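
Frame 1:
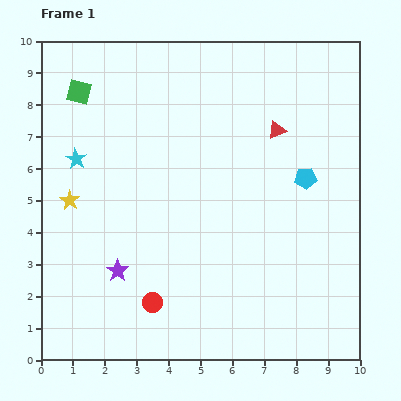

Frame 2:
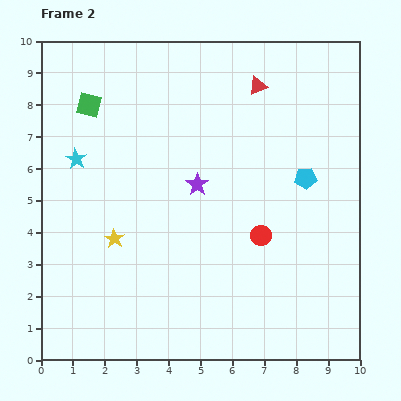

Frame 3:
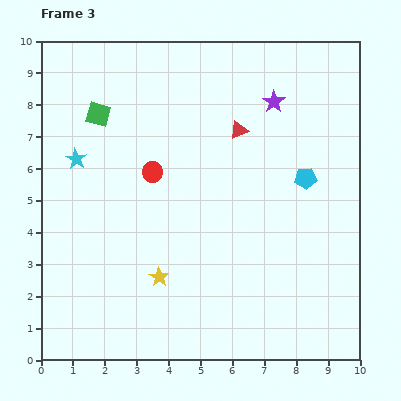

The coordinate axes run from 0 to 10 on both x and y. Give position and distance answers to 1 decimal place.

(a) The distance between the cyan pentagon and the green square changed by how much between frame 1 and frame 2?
-0.4

Distance in frame 1: 7.6. Distance in frame 2: 7.2.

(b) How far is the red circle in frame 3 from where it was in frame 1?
4.1

The red circle moved from (3.5, 1.8) to (3.5, 5.9), a distance of √(0.0² + 4.1²) ≈ 4.1.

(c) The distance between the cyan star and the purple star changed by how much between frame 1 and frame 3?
+2.8

Distance in frame 1: 3.7. Distance in frame 3: 6.5.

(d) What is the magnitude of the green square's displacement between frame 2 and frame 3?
0.4

The green square moved from (1.5, 8.0) to (1.8, 7.7), a distance of √(0.3² + 0.3²) ≈ 0.4.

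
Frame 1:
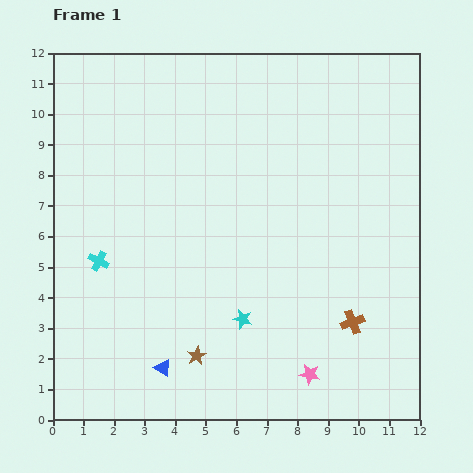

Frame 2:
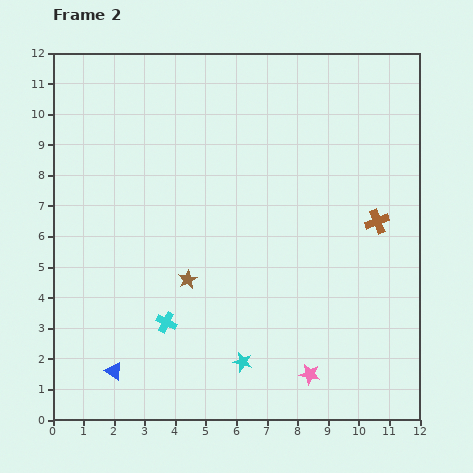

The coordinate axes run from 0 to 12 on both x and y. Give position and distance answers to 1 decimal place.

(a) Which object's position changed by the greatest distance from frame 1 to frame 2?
the brown cross

(moved 3.4; next 3.0)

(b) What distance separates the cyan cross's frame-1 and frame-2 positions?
3.0

The cyan cross moved from (1.5, 5.2) to (3.7, 3.2), a distance of √(2.2² + 2.0²) ≈ 3.0.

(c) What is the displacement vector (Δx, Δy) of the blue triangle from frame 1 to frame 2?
(-1.6, -0.1)

The blue triangle was at (3.6, 1.7) in frame 1 and (2.0, 1.6) in frame 2.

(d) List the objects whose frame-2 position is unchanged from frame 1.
the pink star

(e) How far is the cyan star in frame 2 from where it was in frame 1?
1.4

The cyan star moved from (6.2, 3.3) to (6.2, 1.9), a distance of √(0.0² + 1.4²) ≈ 1.4.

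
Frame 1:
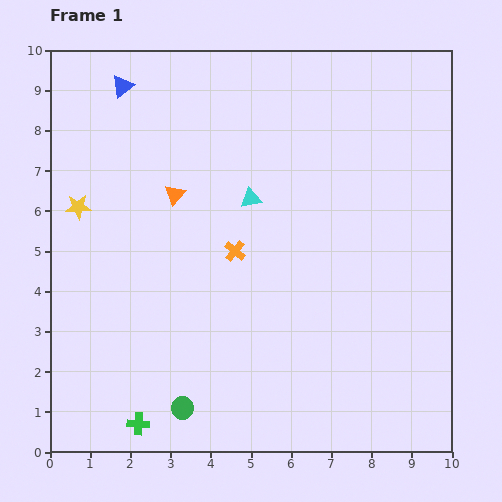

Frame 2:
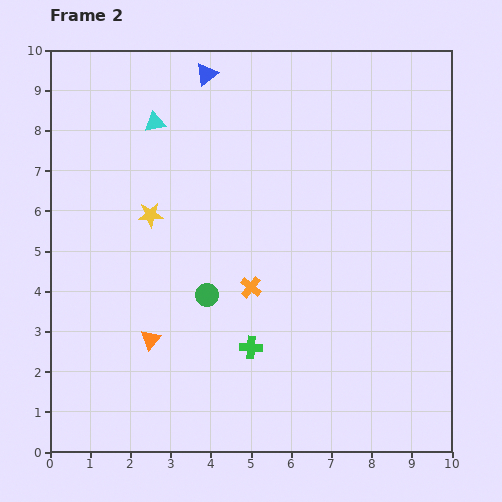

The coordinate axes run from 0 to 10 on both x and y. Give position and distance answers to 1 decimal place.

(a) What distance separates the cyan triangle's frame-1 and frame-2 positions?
3.1

The cyan triangle moved from (5.0, 6.3) to (2.6, 8.2), a distance of √(2.4² + 1.9²) ≈ 3.1.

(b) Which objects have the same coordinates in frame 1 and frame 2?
none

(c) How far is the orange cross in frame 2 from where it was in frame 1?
1.0

The orange cross moved from (4.6, 5.0) to (5.0, 4.1), a distance of √(0.4² + 0.9²) ≈ 1.0.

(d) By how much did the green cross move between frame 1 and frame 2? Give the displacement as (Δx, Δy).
(2.8, 1.9)

The green cross was at (2.2, 0.7) in frame 1 and (5.0, 2.6) in frame 2.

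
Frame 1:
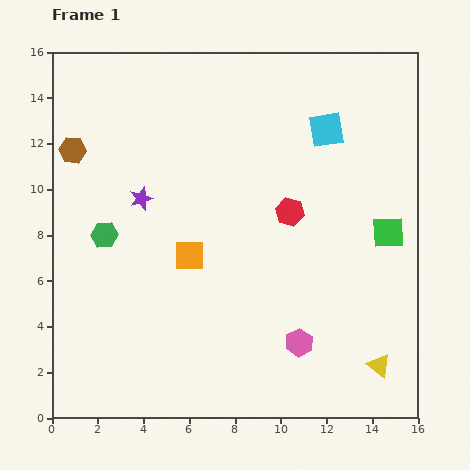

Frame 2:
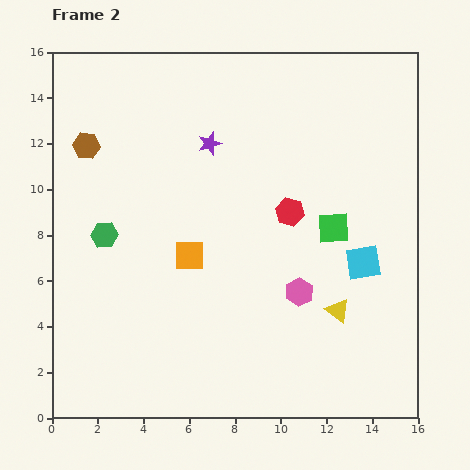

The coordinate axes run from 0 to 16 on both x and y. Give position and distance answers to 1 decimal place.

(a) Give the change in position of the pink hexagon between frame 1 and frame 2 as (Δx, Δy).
(0.0, 2.2)

The pink hexagon was at (10.8, 3.3) in frame 1 and (10.8, 5.5) in frame 2.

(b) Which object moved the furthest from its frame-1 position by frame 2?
the cyan square

(moved 6.0; next 3.8)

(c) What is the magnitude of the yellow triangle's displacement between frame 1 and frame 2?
3.0

The yellow triangle moved from (14.3, 2.3) to (12.5, 4.7), a distance of √(1.8² + 2.4²) ≈ 3.0.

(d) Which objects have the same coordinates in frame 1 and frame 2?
the red hexagon, the green hexagon, the orange square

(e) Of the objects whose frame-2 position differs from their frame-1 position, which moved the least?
the brown hexagon

(moved 0.6)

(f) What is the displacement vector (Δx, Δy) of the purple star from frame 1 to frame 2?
(3.0, 2.4)

The purple star was at (3.9, 9.6) in frame 1 and (6.9, 12.0) in frame 2.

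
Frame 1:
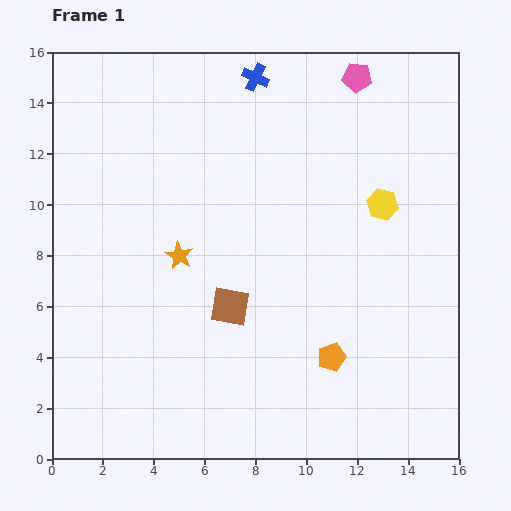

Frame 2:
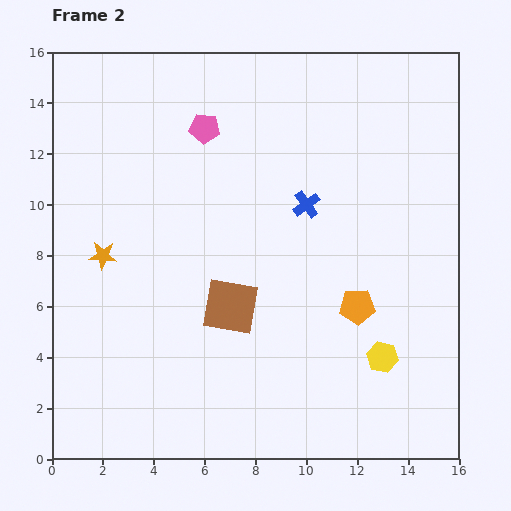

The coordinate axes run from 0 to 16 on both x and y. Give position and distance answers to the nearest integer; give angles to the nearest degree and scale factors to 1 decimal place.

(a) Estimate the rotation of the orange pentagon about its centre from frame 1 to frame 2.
17° clockwise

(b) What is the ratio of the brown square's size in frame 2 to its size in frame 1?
1.4×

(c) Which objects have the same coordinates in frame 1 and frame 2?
the brown square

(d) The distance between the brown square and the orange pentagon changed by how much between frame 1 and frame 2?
+1

Distance in frame 1: 4. Distance in frame 2: 5.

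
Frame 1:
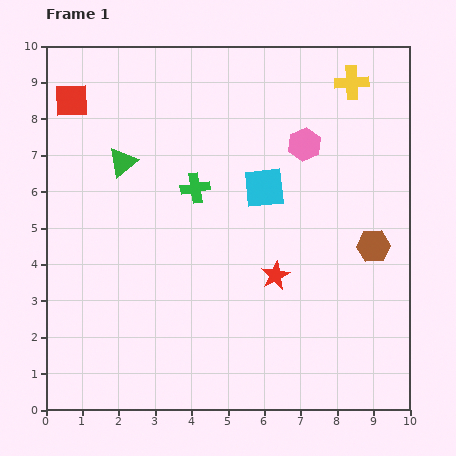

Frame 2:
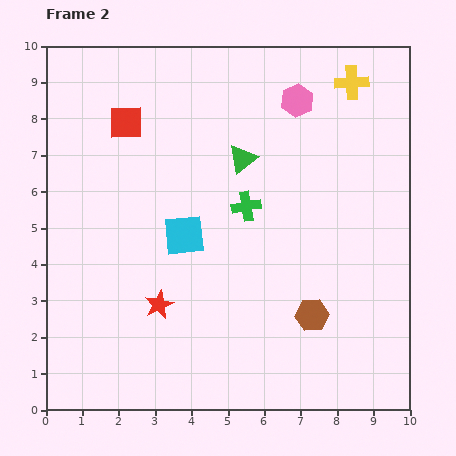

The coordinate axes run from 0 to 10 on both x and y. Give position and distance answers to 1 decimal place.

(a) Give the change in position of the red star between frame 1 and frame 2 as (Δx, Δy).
(-3.2, -0.8)

The red star was at (6.3, 3.7) in frame 1 and (3.1, 2.9) in frame 2.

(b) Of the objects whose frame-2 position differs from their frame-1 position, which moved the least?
the pink hexagon

(moved 1.2)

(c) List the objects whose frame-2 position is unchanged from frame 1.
the yellow cross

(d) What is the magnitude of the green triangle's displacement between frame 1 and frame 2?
3.3

The green triangle moved from (2.1, 6.8) to (5.4, 6.9), a distance of √(3.3² + 0.1²) ≈ 3.3.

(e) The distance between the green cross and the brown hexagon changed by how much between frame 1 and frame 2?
-1.7

Distance in frame 1: 5.2. Distance in frame 2: 3.5.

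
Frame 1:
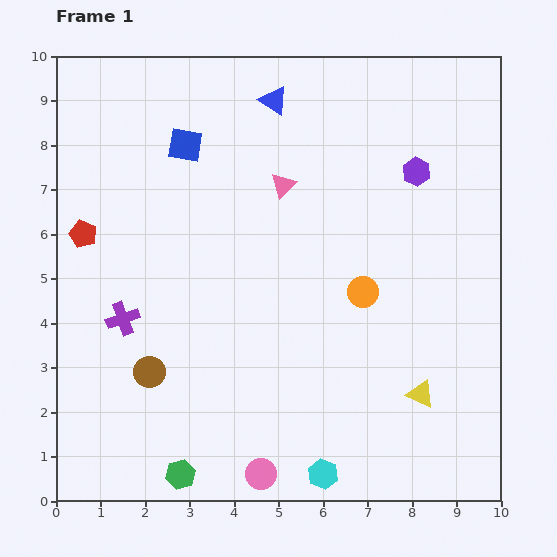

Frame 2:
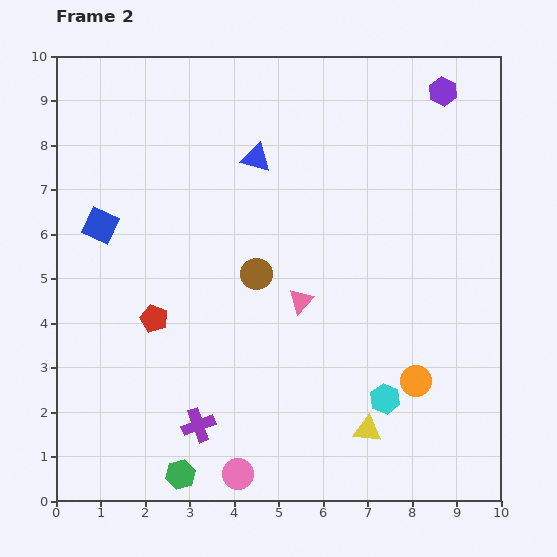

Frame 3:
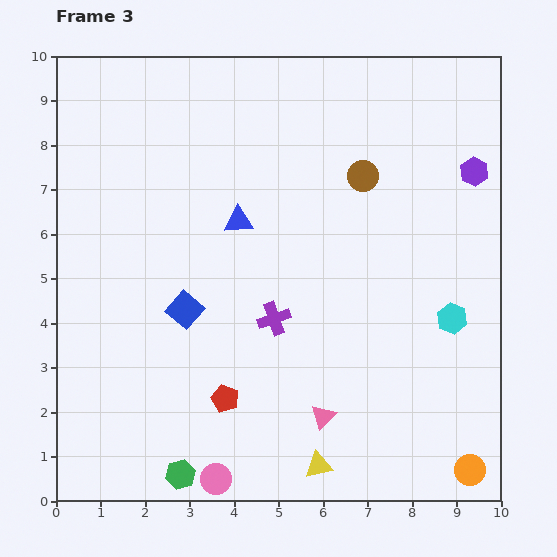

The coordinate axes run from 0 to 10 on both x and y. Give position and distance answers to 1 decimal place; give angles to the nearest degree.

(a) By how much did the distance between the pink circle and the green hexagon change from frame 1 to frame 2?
-0.5

Distance in frame 1: 1.8. Distance in frame 2: 1.3.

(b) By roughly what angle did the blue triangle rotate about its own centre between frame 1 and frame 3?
37° counter-clockwise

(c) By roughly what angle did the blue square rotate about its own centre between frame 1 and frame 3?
32° clockwise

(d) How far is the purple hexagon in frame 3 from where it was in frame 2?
1.9

The purple hexagon moved from (8.7, 9.2) to (9.4, 7.4), a distance of √(0.7² + 1.8²) ≈ 1.9.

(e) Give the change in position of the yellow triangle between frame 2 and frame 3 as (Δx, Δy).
(-1.1, -0.8)

The yellow triangle was at (7.0, 1.6) in frame 2 and (5.9, 0.8) in frame 3.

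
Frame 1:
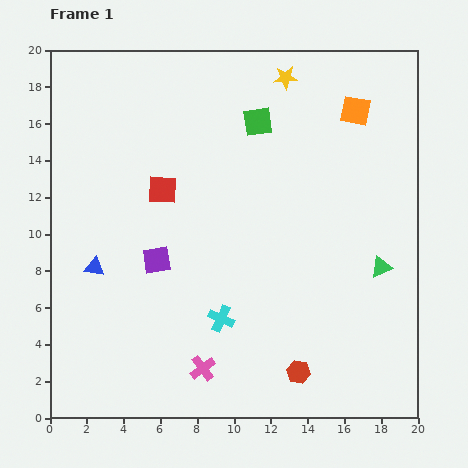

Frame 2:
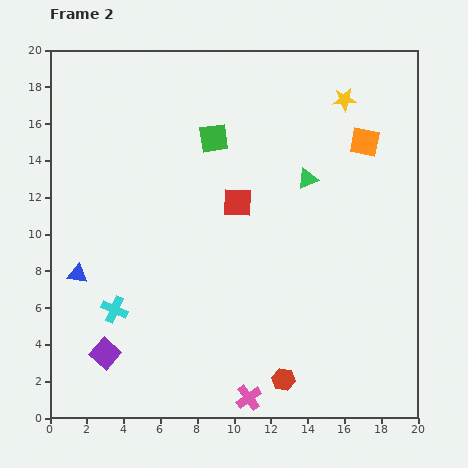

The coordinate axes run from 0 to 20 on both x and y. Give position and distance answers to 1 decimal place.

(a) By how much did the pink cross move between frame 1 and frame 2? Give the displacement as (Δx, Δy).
(2.5, -1.6)

The pink cross was at (8.3, 2.7) in frame 1 and (10.8, 1.1) in frame 2.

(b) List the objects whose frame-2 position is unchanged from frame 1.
none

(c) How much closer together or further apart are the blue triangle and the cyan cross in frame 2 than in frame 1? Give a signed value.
-4.6

Distance in frame 1: 7.4. Distance in frame 2: 2.8.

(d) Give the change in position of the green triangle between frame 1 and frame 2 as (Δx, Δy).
(-4.0, 4.8)

The green triangle was at (18.0, 8.2) in frame 1 and (14.0, 13.0) in frame 2.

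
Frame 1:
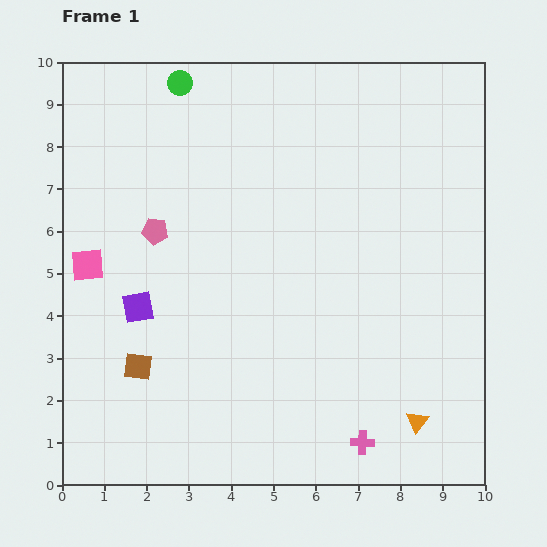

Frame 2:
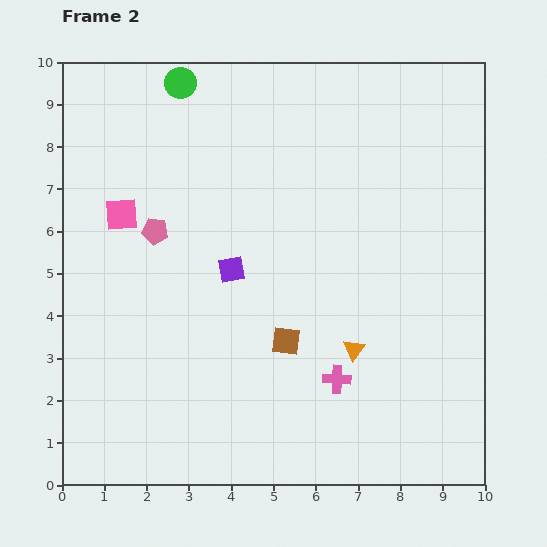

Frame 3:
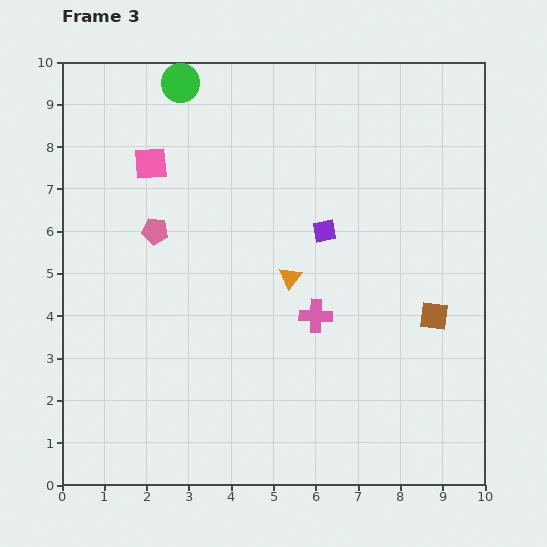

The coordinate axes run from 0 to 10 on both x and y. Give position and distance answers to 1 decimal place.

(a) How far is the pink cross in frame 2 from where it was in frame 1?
1.6

The pink cross moved from (7.1, 1.0) to (6.5, 2.5), a distance of √(0.6² + 1.5²) ≈ 1.6.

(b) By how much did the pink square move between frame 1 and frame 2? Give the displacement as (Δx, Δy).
(0.8, 1.2)

The pink square was at (0.6, 5.2) in frame 1 and (1.4, 6.4) in frame 2.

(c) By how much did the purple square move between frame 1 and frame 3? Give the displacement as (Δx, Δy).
(4.4, 1.8)

The purple square was at (1.8, 4.2) in frame 1 and (6.2, 6.0) in frame 3.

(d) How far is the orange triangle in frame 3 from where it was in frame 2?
2.3

The orange triangle moved from (6.9, 3.2) to (5.4, 4.9), a distance of √(1.5² + 1.7²) ≈ 2.3.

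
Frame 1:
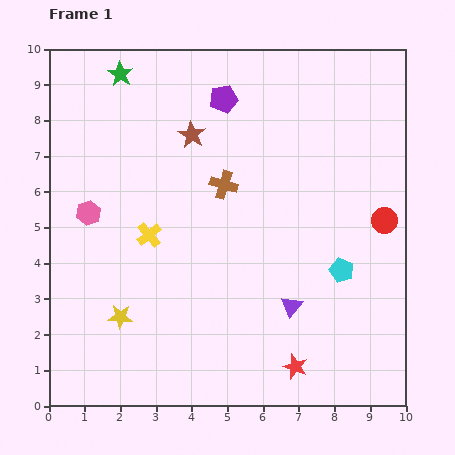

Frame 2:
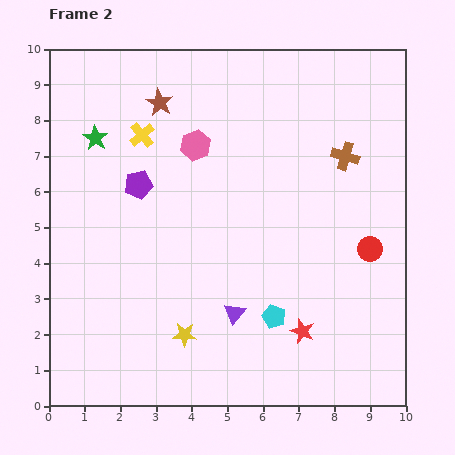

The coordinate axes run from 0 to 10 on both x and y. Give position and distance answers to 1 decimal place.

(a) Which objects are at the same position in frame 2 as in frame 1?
none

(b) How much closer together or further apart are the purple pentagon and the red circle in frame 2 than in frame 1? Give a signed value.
+1.1

Distance in frame 1: 5.6. Distance in frame 2: 6.7.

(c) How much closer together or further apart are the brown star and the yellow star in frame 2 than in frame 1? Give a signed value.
+1.0

Distance in frame 1: 5.5. Distance in frame 2: 6.5.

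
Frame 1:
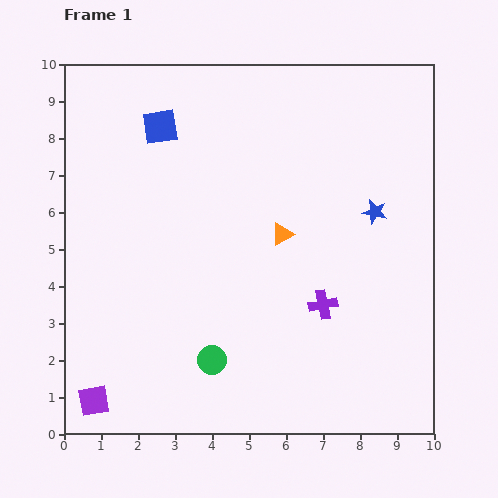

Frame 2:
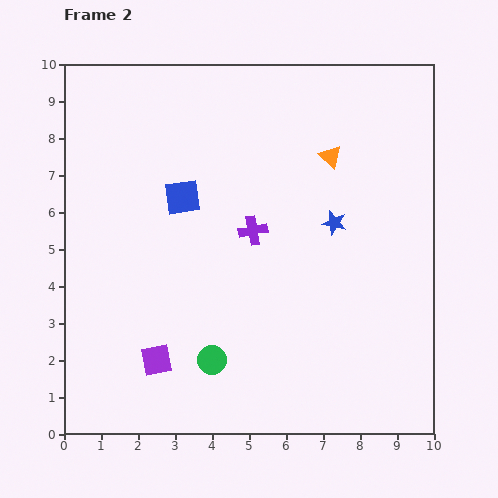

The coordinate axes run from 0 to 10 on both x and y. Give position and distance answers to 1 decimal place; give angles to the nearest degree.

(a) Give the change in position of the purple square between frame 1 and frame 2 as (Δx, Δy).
(1.7, 1.1)

The purple square was at (0.8, 0.9) in frame 1 and (2.5, 2.0) in frame 2.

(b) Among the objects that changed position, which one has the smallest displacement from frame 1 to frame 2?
the blue star

(moved 1.1)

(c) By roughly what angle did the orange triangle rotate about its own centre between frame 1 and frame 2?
49° counter-clockwise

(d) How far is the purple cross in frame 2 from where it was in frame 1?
2.8

The purple cross moved from (7.0, 3.5) to (5.1, 5.5), a distance of √(1.9² + 2.0²) ≈ 2.8.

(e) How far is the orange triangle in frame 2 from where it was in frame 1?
2.5

The orange triangle moved from (5.9, 5.4) to (7.2, 7.5), a distance of √(1.3² + 2.1²) ≈ 2.5.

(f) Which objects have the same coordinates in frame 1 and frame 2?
the green circle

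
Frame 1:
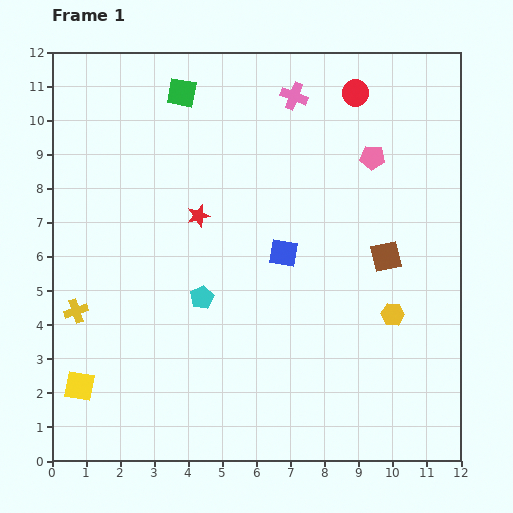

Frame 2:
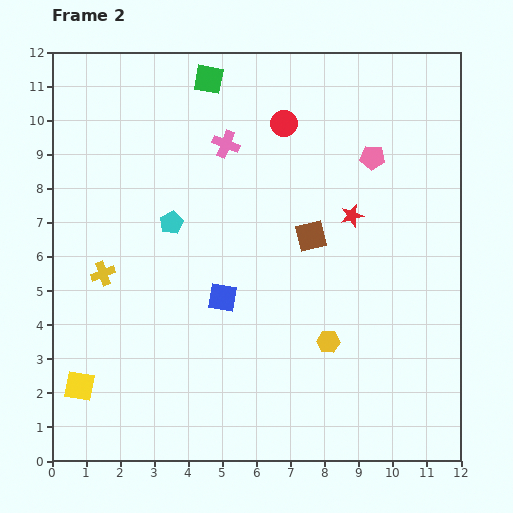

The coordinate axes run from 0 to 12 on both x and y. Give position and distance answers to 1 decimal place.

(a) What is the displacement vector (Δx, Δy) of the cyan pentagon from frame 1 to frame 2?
(-0.9, 2.2)

The cyan pentagon was at (4.4, 4.8) in frame 1 and (3.5, 7.0) in frame 2.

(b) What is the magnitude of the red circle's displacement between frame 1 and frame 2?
2.3

The red circle moved from (8.9, 10.8) to (6.8, 9.9), a distance of √(2.1² + 0.9²) ≈ 2.3.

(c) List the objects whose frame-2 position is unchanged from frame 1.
the yellow square, the pink pentagon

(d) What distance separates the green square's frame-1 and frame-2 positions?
0.9

The green square moved from (3.8, 10.8) to (4.6, 11.2), a distance of √(0.8² + 0.4²) ≈ 0.9.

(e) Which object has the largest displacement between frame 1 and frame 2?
the red star

(moved 4.5; next 2.4)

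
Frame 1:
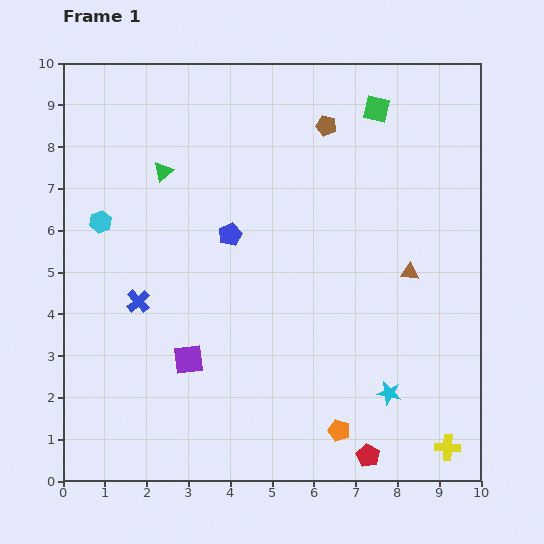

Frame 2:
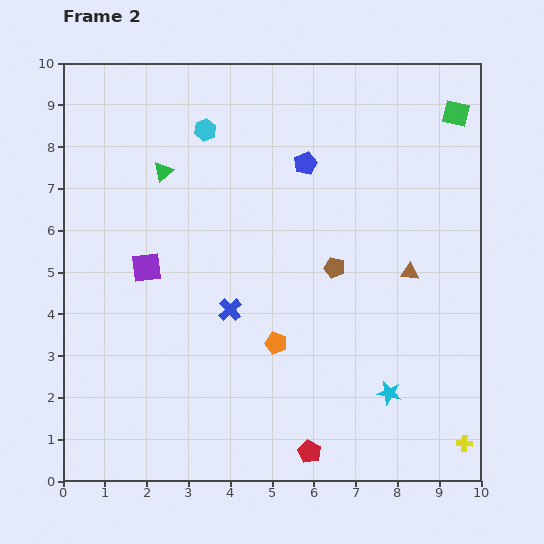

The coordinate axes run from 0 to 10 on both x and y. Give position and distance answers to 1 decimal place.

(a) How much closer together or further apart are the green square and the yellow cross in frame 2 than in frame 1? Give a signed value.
-0.4

Distance in frame 1: 8.3. Distance in frame 2: 7.9.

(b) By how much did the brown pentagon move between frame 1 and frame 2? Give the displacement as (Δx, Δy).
(0.2, -3.4)

The brown pentagon was at (6.3, 8.5) in frame 1 and (6.5, 5.1) in frame 2.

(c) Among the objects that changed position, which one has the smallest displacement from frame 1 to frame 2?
the yellow cross

(moved 0.4)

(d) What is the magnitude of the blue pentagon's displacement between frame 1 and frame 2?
2.5

The blue pentagon moved from (4.0, 5.9) to (5.8, 7.6), a distance of √(1.8² + 1.7²) ≈ 2.5.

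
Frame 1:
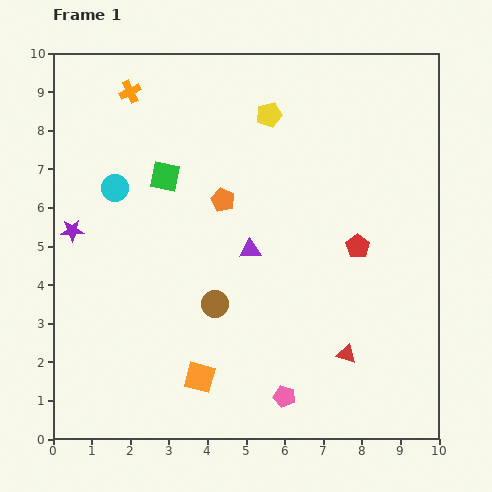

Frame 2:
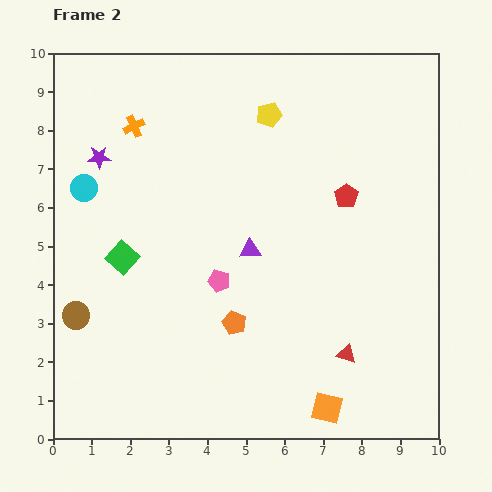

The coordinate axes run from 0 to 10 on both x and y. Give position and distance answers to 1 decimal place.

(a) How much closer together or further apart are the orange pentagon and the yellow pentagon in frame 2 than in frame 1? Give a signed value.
+3.0

Distance in frame 1: 2.5. Distance in frame 2: 5.5.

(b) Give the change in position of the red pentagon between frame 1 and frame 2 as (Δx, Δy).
(-0.3, 1.3)

The red pentagon was at (7.9, 5.0) in frame 1 and (7.6, 6.3) in frame 2.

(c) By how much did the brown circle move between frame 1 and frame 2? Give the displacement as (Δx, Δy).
(-3.6, -0.3)

The brown circle was at (4.2, 3.5) in frame 1 and (0.6, 3.2) in frame 2.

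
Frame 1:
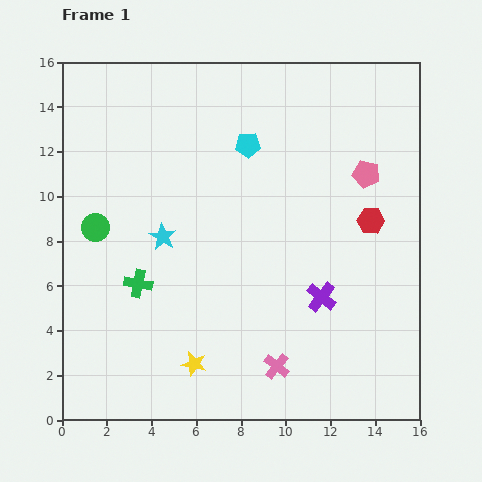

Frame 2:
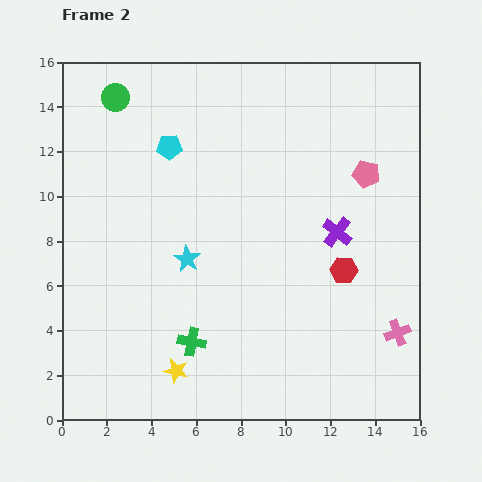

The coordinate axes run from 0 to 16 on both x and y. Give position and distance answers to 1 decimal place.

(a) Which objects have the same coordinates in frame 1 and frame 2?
the pink pentagon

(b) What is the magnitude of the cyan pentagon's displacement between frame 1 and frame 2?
3.5

The cyan pentagon moved from (8.3, 12.3) to (4.8, 12.2), a distance of √(3.5² + 0.1²) ≈ 3.5.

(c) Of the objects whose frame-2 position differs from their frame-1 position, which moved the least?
the yellow star

(moved 0.9)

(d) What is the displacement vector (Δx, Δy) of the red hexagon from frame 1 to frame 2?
(-1.2, -2.2)

The red hexagon was at (13.8, 8.9) in frame 1 and (12.6, 6.7) in frame 2.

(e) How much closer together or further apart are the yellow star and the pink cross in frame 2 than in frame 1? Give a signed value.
+6.3

Distance in frame 1: 3.7. Distance in frame 2: 10.0.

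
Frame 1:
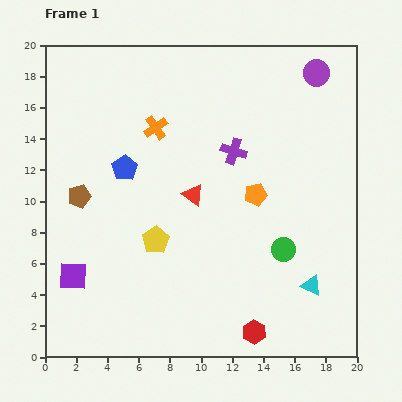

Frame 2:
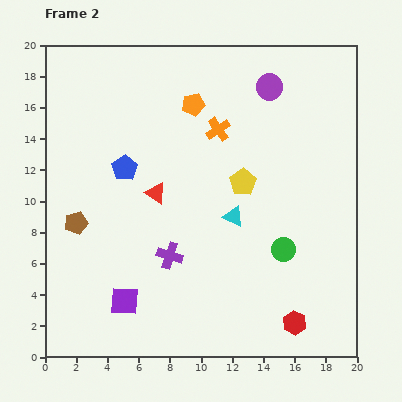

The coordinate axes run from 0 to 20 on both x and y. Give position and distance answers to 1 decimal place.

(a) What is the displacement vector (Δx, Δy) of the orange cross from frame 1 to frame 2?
(4.0, -0.1)

The orange cross was at (7.1, 14.7) in frame 1 and (11.1, 14.6) in frame 2.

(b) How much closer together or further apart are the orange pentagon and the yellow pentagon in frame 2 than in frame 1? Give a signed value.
-1.1

Distance in frame 1: 7.0. Distance in frame 2: 5.9.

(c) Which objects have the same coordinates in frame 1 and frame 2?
the green circle, the blue pentagon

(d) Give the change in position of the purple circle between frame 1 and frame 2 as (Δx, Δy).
(-3.0, -0.9)

The purple circle was at (17.4, 18.2) in frame 1 and (14.4, 17.3) in frame 2.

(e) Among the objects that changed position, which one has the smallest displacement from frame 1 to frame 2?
the brown pentagon

(moved 1.7)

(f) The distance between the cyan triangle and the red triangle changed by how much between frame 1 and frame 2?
-4.4

Distance in frame 1: 9.6. Distance in frame 2: 5.2.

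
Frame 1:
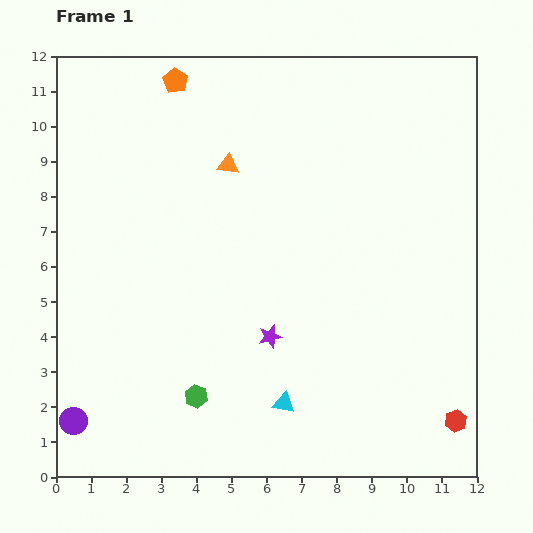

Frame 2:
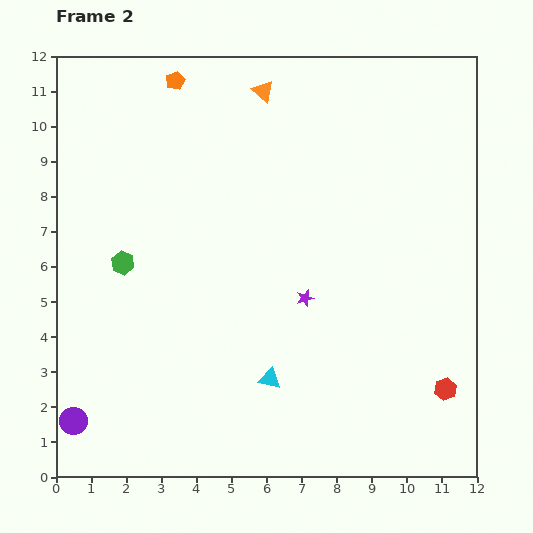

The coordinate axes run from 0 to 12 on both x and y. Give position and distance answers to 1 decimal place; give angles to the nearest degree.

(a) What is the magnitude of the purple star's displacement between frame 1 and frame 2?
1.5

The purple star moved from (6.1, 4.0) to (7.1, 5.1), a distance of √(1.0² + 1.1²) ≈ 1.5.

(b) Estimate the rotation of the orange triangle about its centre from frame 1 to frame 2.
34° clockwise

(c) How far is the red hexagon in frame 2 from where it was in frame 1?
0.9

The red hexagon moved from (11.4, 1.6) to (11.1, 2.5), a distance of √(0.3² + 0.9²) ≈ 0.9.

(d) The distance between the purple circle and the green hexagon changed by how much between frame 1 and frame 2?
+1.1

Distance in frame 1: 3.6. Distance in frame 2: 4.7.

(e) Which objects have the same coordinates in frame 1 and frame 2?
the orange pentagon, the purple circle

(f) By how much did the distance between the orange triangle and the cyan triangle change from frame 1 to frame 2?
+1.2

Distance in frame 1: 7.0. Distance in frame 2: 8.2.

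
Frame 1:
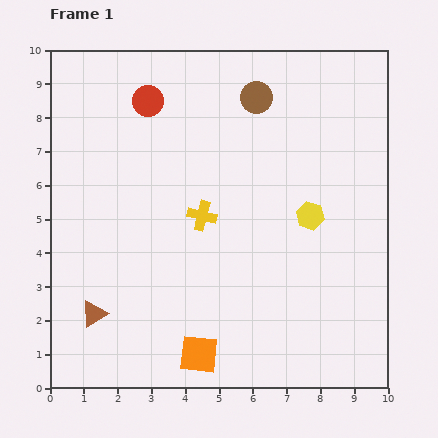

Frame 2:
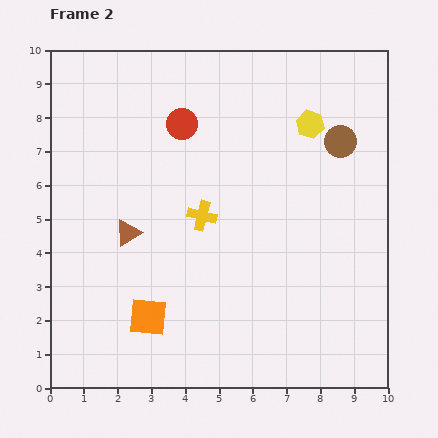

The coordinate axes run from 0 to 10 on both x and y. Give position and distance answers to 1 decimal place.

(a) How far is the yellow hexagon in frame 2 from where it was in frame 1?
2.7

The yellow hexagon moved from (7.7, 5.1) to (7.7, 7.8), a distance of √(0.0² + 2.7²) ≈ 2.7.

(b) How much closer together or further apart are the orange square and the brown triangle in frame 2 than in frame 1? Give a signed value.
-0.7

Distance in frame 1: 3.3. Distance in frame 2: 2.6.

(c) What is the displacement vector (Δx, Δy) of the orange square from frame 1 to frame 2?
(-1.5, 1.1)

The orange square was at (4.4, 1.0) in frame 1 and (2.9, 2.1) in frame 2.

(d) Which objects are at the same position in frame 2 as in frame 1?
the yellow cross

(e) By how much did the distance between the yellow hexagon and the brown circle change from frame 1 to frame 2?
-2.8

Distance in frame 1: 3.8. Distance in frame 2: 1.0.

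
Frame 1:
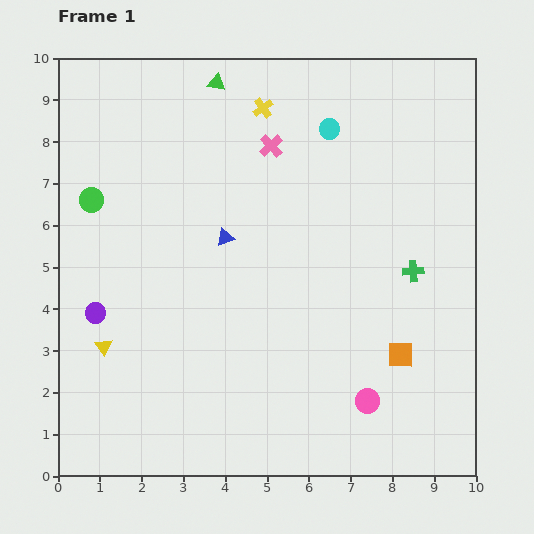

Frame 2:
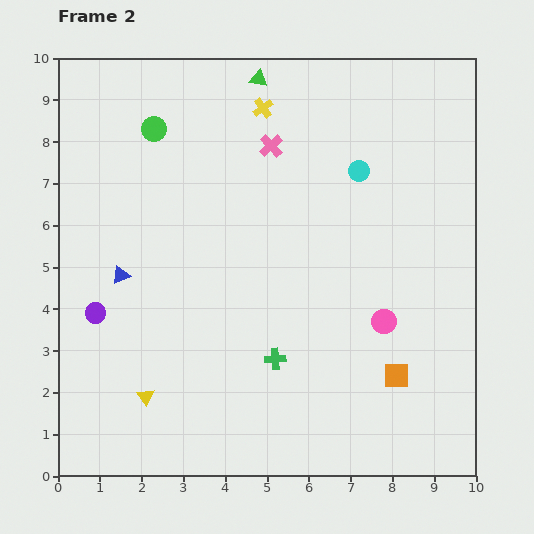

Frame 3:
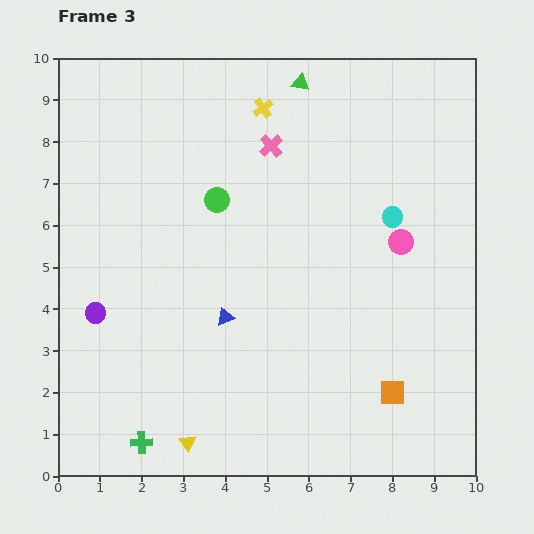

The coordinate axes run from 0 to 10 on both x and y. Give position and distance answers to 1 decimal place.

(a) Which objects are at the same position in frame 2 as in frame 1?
the yellow cross, the purple circle, the pink cross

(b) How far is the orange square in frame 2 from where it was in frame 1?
0.5

The orange square moved from (8.2, 2.9) to (8.1, 2.4), a distance of √(0.1² + 0.5²) ≈ 0.5.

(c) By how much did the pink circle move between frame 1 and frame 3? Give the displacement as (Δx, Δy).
(0.8, 3.8)

The pink circle was at (7.4, 1.8) in frame 1 and (8.2, 5.6) in frame 3.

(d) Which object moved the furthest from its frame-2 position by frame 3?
the green cross

(moved 3.8; next 2.7)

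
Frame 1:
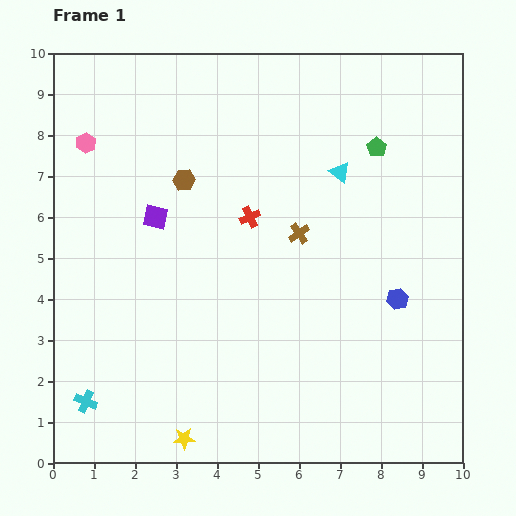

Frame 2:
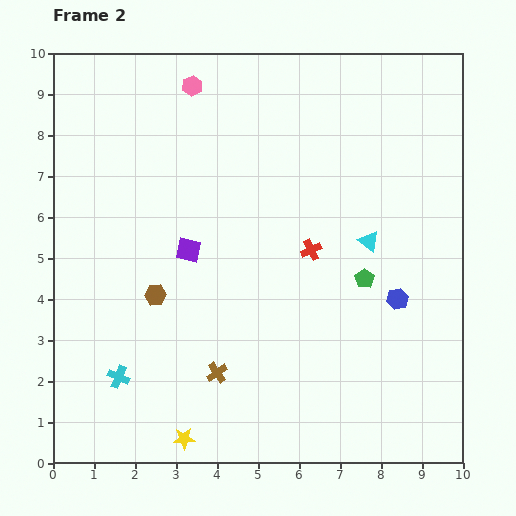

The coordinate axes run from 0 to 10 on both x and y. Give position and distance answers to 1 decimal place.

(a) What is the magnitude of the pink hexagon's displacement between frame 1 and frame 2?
3.0

The pink hexagon moved from (0.8, 7.8) to (3.4, 9.2), a distance of √(2.6² + 1.4²) ≈ 3.0.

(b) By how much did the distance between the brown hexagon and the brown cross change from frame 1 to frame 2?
-0.7

Distance in frame 1: 3.1. Distance in frame 2: 2.4.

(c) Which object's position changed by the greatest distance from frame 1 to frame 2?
the brown cross

(moved 3.9; next 3.2)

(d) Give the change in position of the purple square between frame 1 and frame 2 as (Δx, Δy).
(0.8, -0.8)

The purple square was at (2.5, 6.0) in frame 1 and (3.3, 5.2) in frame 2.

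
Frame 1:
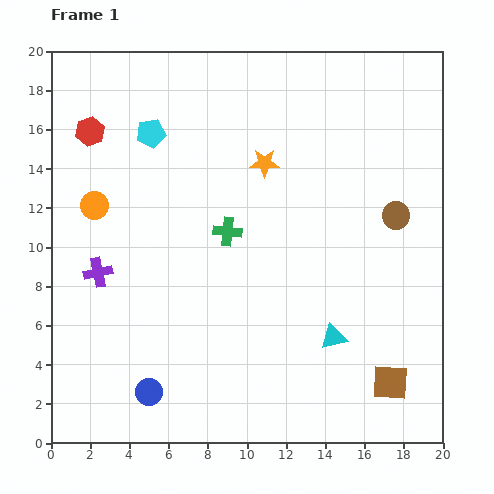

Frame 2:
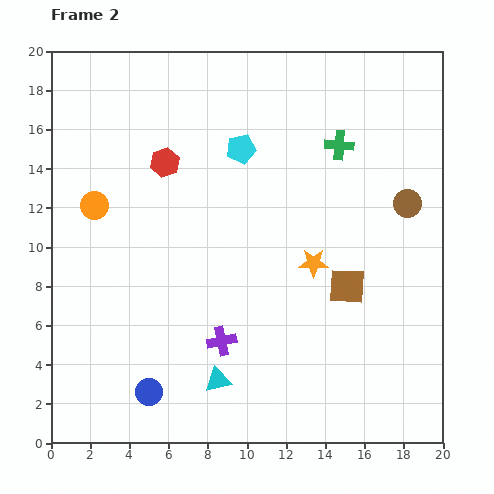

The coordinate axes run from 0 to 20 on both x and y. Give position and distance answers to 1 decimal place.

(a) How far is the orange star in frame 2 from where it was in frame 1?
5.7

The orange star moved from (10.9, 14.3) to (13.4, 9.2), a distance of √(2.5² + 5.1²) ≈ 5.7.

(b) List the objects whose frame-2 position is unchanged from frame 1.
the blue circle, the orange circle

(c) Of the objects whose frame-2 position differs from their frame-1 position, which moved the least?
the brown circle

(moved 0.8)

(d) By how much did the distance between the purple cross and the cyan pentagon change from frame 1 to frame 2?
+2.3

Distance in frame 1: 7.6. Distance in frame 2: 9.9.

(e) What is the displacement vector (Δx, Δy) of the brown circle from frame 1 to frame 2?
(0.6, 0.6)

The brown circle was at (17.6, 11.6) in frame 1 and (18.2, 12.2) in frame 2.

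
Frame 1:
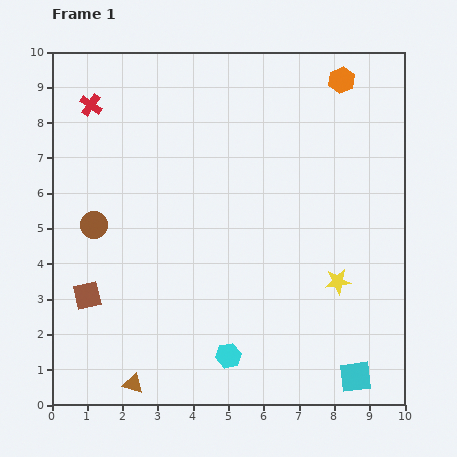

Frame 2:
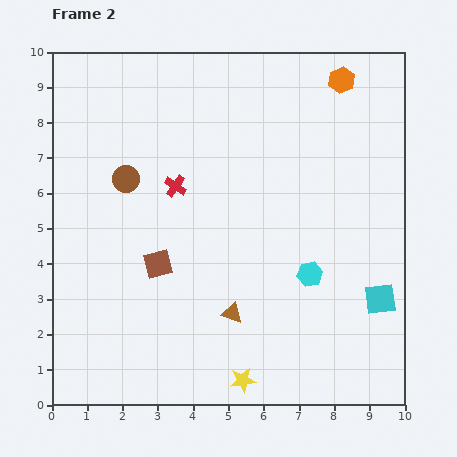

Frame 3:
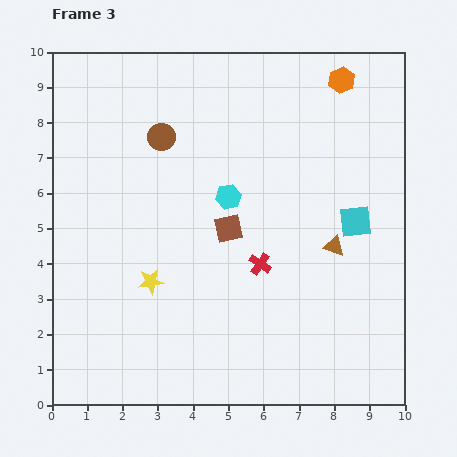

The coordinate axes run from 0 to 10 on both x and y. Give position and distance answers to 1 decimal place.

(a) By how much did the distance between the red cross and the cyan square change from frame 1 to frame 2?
-4.1

Distance in frame 1: 10.7. Distance in frame 2: 6.6.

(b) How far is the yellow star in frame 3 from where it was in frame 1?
5.3

The yellow star moved from (8.1, 3.5) to (2.8, 3.5), a distance of √(5.3² + 0.0²) ≈ 5.3.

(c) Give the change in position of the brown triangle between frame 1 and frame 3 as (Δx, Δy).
(5.7, 3.9)

The brown triangle was at (2.3, 0.6) in frame 1 and (8.0, 4.5) in frame 3.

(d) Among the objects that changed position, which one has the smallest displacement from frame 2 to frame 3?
the brown circle

(moved 1.6)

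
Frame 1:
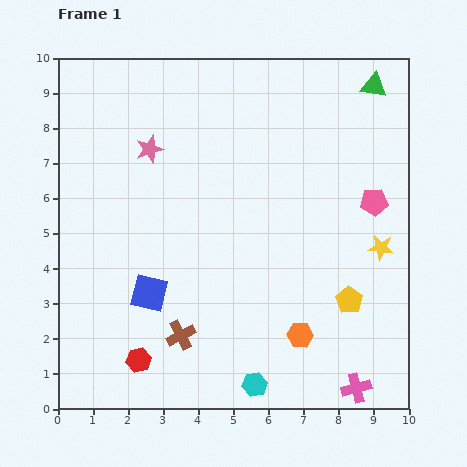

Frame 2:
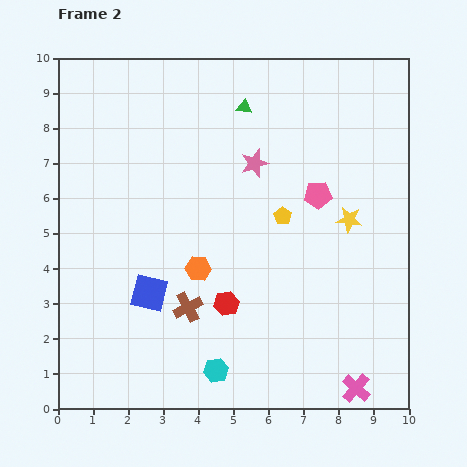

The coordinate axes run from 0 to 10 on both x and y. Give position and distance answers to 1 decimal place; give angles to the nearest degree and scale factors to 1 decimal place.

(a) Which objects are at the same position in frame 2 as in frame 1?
the pink cross, the blue square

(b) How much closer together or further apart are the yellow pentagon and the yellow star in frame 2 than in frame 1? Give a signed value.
+0.2

Distance in frame 1: 1.7. Distance in frame 2: 1.9.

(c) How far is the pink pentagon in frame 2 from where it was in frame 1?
1.6

The pink pentagon moved from (9.0, 5.9) to (7.4, 6.1), a distance of √(1.6² + 0.2²) ≈ 1.6.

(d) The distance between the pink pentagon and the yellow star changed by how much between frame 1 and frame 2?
-0.2

Distance in frame 1: 1.3. Distance in frame 2: 1.1.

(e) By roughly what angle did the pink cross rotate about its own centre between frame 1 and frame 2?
33° counter-clockwise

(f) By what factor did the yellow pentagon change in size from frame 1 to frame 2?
0.6×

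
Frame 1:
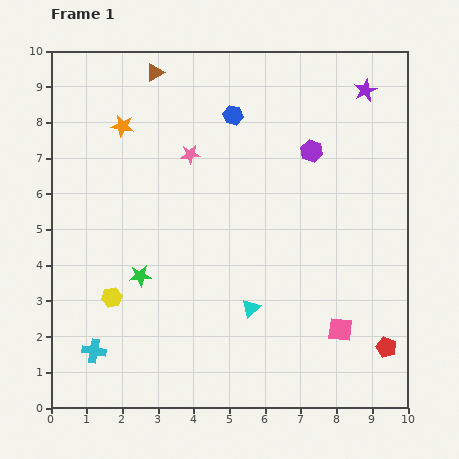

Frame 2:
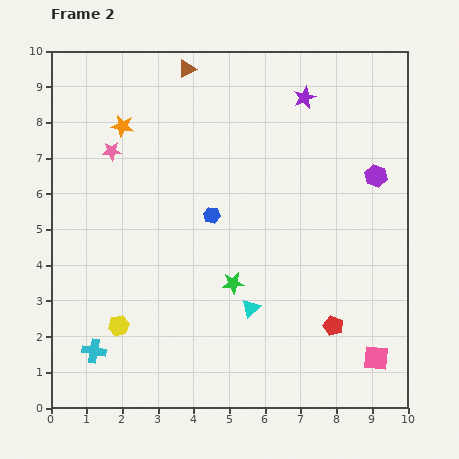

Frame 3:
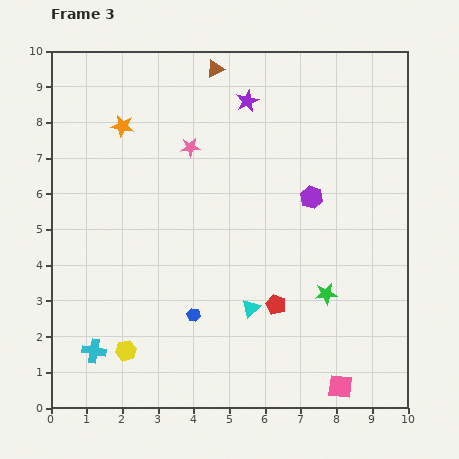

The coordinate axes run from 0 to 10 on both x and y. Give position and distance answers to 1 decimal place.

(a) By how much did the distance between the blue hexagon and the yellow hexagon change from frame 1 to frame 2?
-2.1

Distance in frame 1: 6.1. Distance in frame 2: 4.0.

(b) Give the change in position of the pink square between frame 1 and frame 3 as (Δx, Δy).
(0.0, -1.6)

The pink square was at (8.1, 2.2) in frame 1 and (8.1, 0.6) in frame 3.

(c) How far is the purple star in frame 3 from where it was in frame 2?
1.6

The purple star moved from (7.1, 8.7) to (5.5, 8.6), a distance of √(1.6² + 0.1²) ≈ 1.6.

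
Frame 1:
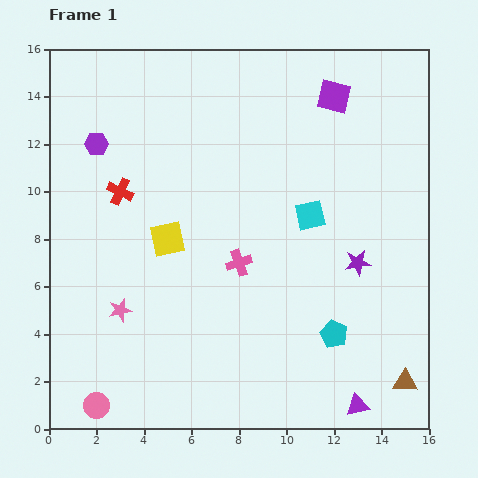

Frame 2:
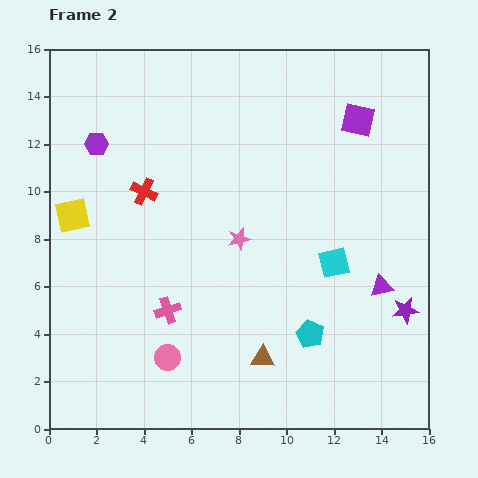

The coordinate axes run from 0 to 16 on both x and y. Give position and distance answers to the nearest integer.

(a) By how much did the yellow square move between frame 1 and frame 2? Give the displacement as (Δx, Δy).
(-4, 1)

The yellow square was at (5, 8) in frame 1 and (1, 9) in frame 2.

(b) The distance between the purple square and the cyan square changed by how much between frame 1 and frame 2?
+1

Distance in frame 1: 5. Distance in frame 2: 6.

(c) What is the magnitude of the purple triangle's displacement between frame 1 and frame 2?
5

The purple triangle moved from (13, 1) to (14, 6), a distance of √(1² + 5²) ≈ 5.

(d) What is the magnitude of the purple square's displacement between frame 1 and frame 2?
1

The purple square moved from (12, 14) to (13, 13), a distance of √(1² + 1²) ≈ 1.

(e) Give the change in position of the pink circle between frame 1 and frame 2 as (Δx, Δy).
(3, 2)

The pink circle was at (2, 1) in frame 1 and (5, 3) in frame 2.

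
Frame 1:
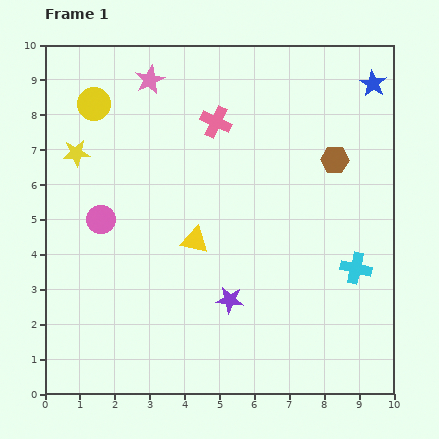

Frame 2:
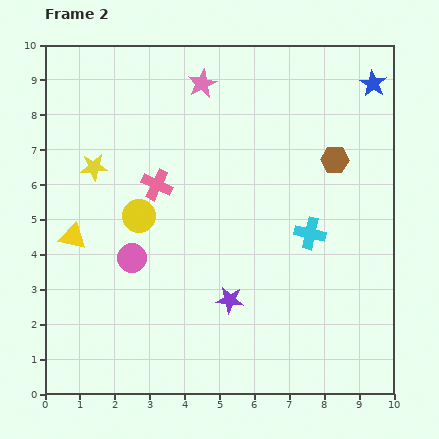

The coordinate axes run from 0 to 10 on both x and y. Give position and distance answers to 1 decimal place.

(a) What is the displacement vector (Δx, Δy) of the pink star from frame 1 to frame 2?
(1.5, -0.1)

The pink star was at (3.0, 9.0) in frame 1 and (4.5, 8.9) in frame 2.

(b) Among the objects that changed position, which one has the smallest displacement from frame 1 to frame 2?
the yellow star

(moved 0.6)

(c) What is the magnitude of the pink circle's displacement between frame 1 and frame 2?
1.4

The pink circle moved from (1.6, 5.0) to (2.5, 3.9), a distance of √(0.9² + 1.1²) ≈ 1.4.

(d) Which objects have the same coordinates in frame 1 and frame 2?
the purple star, the brown hexagon, the blue star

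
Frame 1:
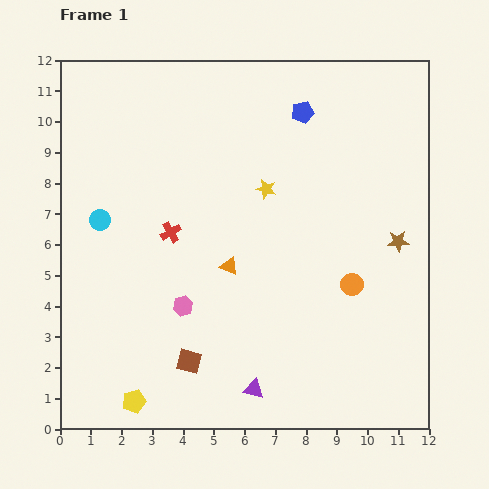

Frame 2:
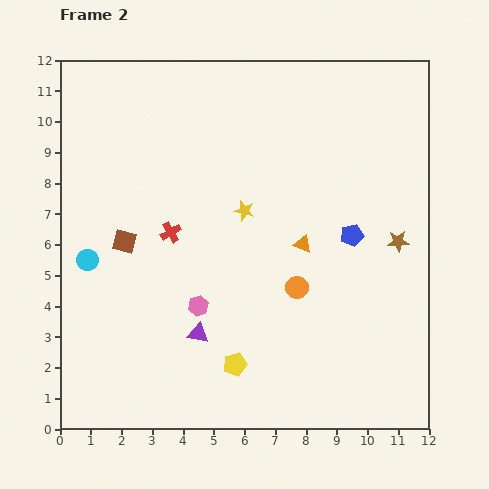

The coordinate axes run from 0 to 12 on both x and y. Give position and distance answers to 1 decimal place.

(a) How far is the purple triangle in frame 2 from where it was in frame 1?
2.5

The purple triangle moved from (6.3, 1.3) to (4.5, 3.1), a distance of √(1.8² + 1.8²) ≈ 2.5.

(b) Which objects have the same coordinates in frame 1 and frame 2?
the brown star, the red cross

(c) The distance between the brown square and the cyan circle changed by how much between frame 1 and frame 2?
-4.1

Distance in frame 1: 5.4. Distance in frame 2: 1.3.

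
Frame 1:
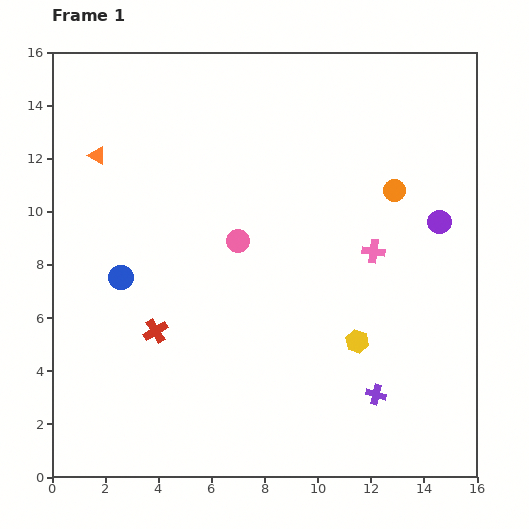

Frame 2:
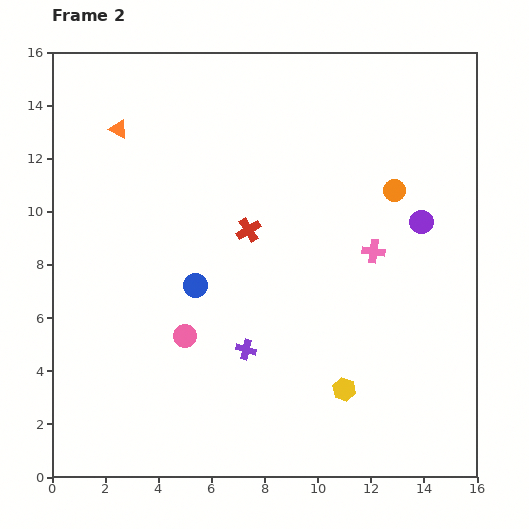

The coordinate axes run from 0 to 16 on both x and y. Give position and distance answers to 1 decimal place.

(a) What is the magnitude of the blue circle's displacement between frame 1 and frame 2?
2.8

The blue circle moved from (2.6, 7.5) to (5.4, 7.2), a distance of √(2.8² + 0.3²) ≈ 2.8.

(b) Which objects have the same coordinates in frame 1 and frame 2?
the pink cross, the orange circle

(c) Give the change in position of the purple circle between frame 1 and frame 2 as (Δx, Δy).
(-0.7, 0.0)

The purple circle was at (14.6, 9.6) in frame 1 and (13.9, 9.6) in frame 2.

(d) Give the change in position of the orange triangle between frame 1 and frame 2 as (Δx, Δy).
(0.8, 1.0)

The orange triangle was at (1.7, 12.1) in frame 1 and (2.5, 13.1) in frame 2.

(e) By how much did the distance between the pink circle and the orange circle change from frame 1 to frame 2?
+3.4

Distance in frame 1: 6.2. Distance in frame 2: 9.6.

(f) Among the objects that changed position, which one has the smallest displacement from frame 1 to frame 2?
the purple circle

(moved 0.7)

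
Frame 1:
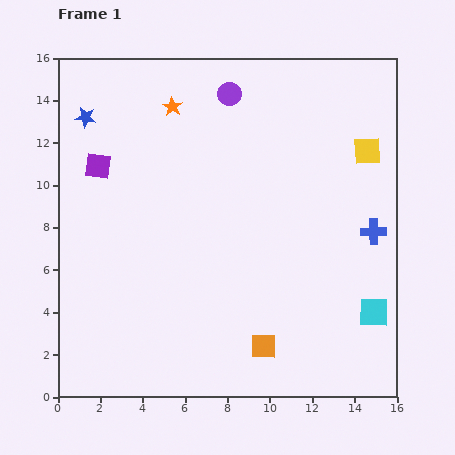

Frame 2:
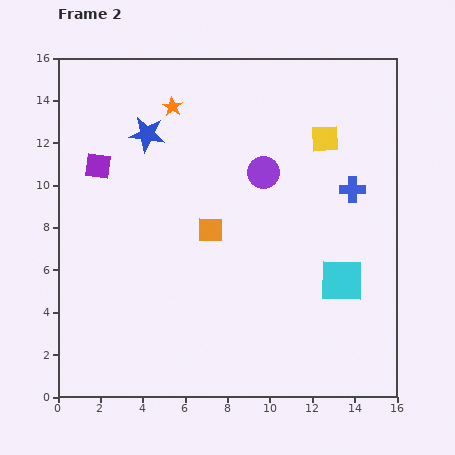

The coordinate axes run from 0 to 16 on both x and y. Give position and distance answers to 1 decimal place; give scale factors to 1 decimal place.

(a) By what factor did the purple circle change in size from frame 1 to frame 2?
1.4×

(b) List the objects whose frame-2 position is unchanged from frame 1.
the orange star, the purple square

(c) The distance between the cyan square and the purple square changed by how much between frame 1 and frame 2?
-2.0

Distance in frame 1: 14.7. Distance in frame 2: 12.7.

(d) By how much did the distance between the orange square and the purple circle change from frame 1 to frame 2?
-8.3

Distance in frame 1: 12.0. Distance in frame 2: 3.7.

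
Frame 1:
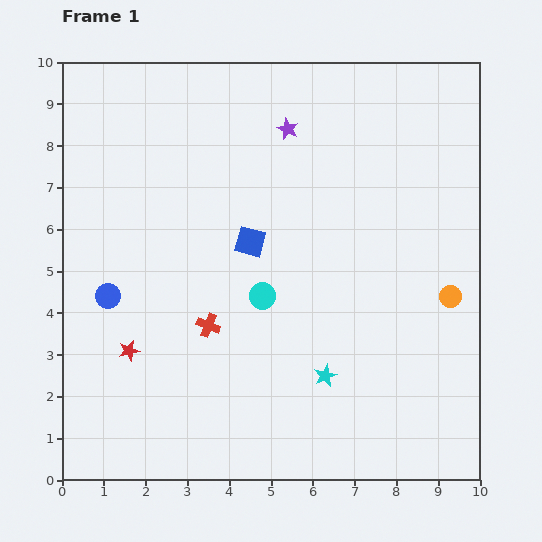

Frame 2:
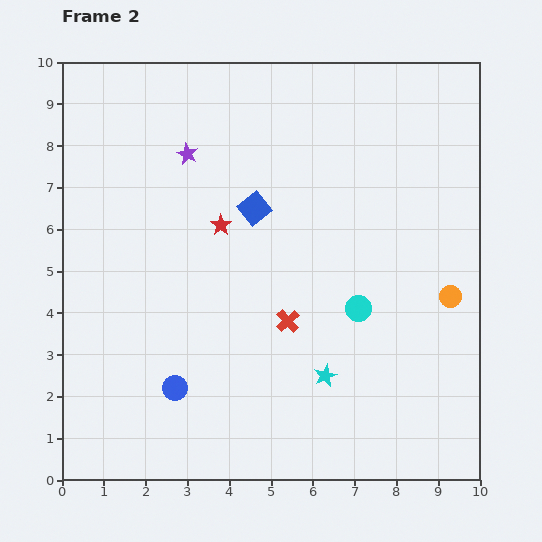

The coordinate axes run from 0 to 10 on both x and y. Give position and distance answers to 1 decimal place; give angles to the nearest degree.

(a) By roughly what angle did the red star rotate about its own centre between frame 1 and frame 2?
22° counter-clockwise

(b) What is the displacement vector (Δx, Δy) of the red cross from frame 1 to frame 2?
(1.9, 0.1)

The red cross was at (3.5, 3.7) in frame 1 and (5.4, 3.8) in frame 2.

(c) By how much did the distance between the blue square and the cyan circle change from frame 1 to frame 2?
+2.2

Distance in frame 1: 1.3. Distance in frame 2: 3.5.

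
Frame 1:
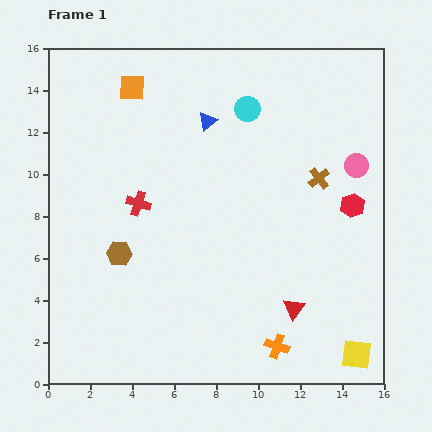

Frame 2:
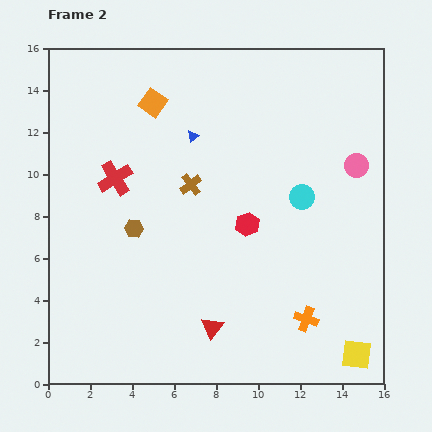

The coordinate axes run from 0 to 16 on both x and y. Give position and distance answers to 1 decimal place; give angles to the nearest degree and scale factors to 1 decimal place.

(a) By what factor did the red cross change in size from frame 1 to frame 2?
1.4×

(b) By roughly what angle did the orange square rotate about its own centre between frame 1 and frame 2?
33° clockwise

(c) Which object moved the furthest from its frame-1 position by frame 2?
the brown cross

(moved 6.1; next 5.1)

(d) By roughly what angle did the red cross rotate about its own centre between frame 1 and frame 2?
40° clockwise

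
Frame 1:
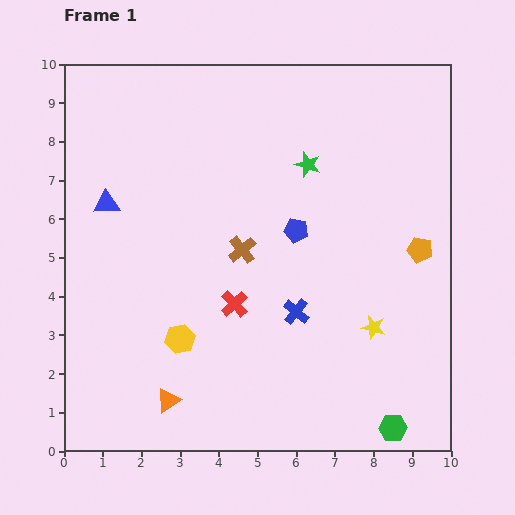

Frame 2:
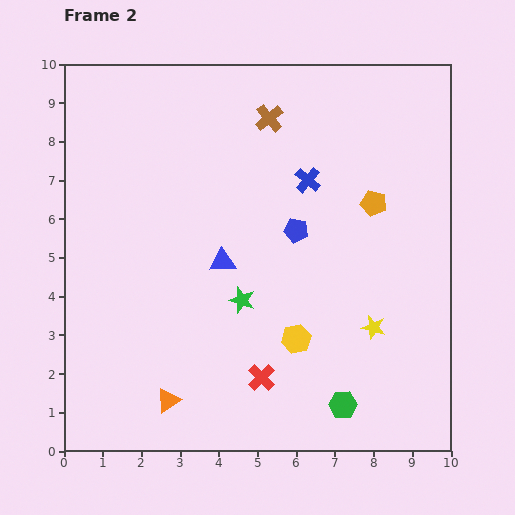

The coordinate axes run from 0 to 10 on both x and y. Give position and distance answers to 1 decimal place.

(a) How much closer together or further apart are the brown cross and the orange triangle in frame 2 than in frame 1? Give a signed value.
+3.4

Distance in frame 1: 4.3. Distance in frame 2: 7.7.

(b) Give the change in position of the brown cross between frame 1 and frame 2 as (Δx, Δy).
(0.7, 3.4)

The brown cross was at (4.6, 5.2) in frame 1 and (5.3, 8.6) in frame 2.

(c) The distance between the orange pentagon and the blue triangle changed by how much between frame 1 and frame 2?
-4.0

Distance in frame 1: 8.2. Distance in frame 2: 4.2.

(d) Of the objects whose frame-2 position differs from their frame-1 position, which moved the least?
the green hexagon

(moved 1.4)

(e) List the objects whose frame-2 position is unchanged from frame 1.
the yellow star, the orange triangle, the blue pentagon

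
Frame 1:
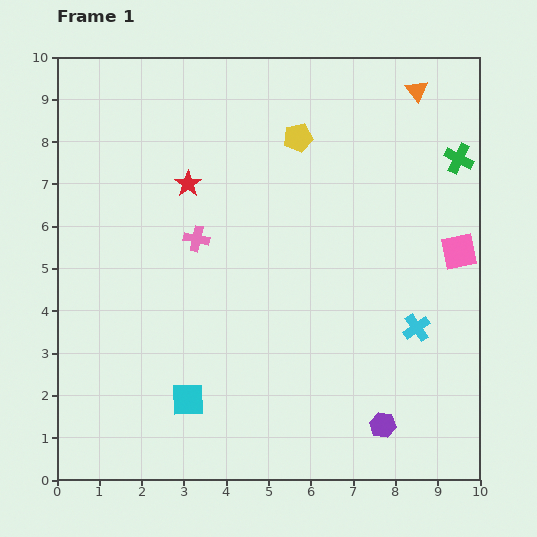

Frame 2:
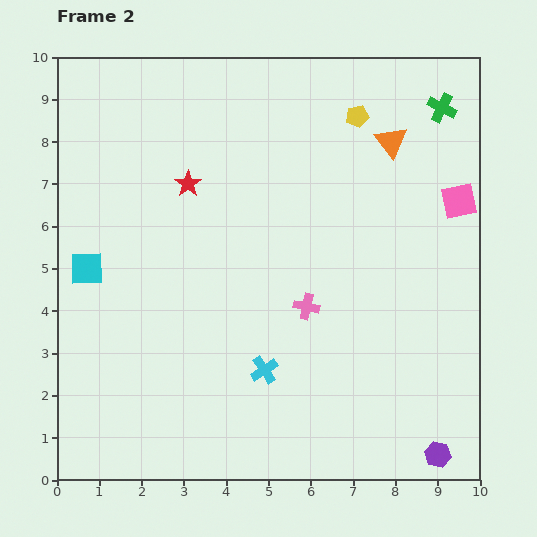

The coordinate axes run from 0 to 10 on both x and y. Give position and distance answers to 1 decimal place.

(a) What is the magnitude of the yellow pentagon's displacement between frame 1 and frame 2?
1.5

The yellow pentagon moved from (5.7, 8.1) to (7.1, 8.6), a distance of √(1.4² + 0.5²) ≈ 1.5.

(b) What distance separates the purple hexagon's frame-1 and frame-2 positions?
1.5

The purple hexagon moved from (7.7, 1.3) to (9.0, 0.6), a distance of √(1.3² + 0.7²) ≈ 1.5.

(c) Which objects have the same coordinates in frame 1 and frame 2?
the red star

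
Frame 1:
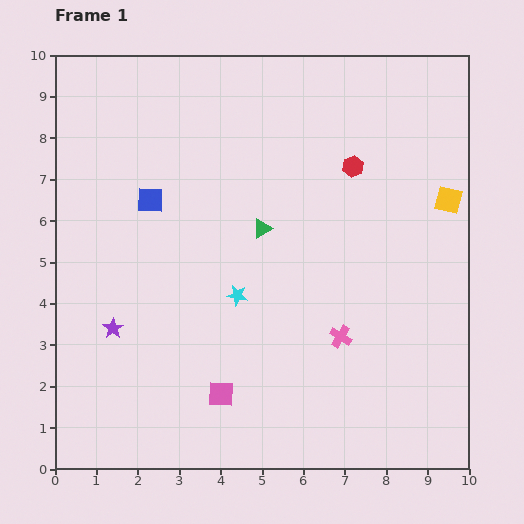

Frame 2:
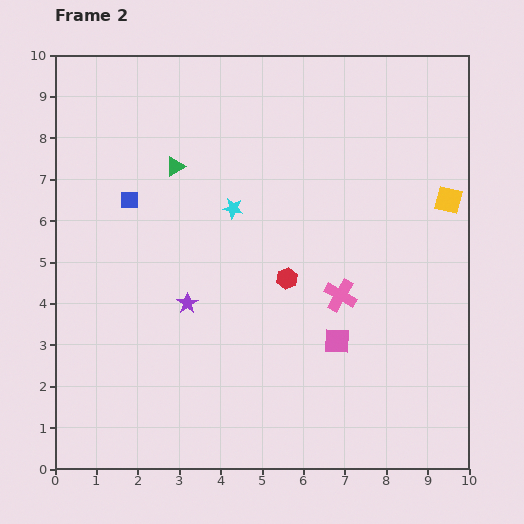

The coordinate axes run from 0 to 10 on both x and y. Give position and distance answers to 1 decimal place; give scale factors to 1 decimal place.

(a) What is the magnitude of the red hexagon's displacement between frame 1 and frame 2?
3.1

The red hexagon moved from (7.2, 7.3) to (5.6, 4.6), a distance of √(1.6² + 2.7²) ≈ 3.1.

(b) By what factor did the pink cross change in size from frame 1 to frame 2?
1.5×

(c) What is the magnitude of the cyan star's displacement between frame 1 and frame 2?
2.1

The cyan star moved from (4.4, 4.2) to (4.3, 6.3), a distance of √(0.1² + 2.1²) ≈ 2.1.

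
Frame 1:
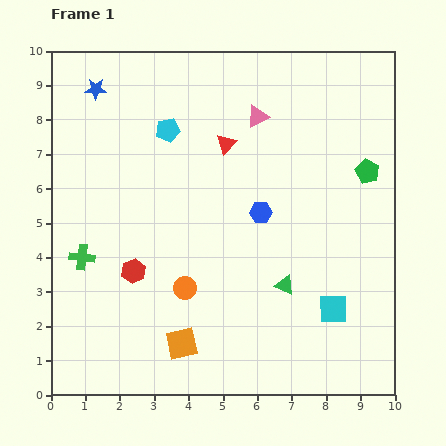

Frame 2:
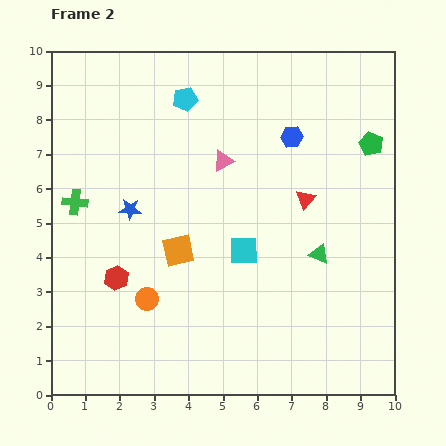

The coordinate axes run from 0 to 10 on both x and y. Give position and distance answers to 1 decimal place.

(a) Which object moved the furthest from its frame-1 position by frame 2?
the blue star

(moved 3.6; next 3.1)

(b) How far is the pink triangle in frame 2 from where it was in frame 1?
1.6

The pink triangle moved from (6.0, 8.1) to (5.0, 6.8), a distance of √(1.0² + 1.3²) ≈ 1.6.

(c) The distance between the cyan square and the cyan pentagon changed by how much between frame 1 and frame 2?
-2.4

Distance in frame 1: 7.1. Distance in frame 2: 4.7.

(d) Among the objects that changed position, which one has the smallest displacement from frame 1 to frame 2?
the red hexagon

(moved 0.5)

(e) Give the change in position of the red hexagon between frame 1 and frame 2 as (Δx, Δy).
(-0.5, -0.2)

The red hexagon was at (2.4, 3.6) in frame 1 and (1.9, 3.4) in frame 2.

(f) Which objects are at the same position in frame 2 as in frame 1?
none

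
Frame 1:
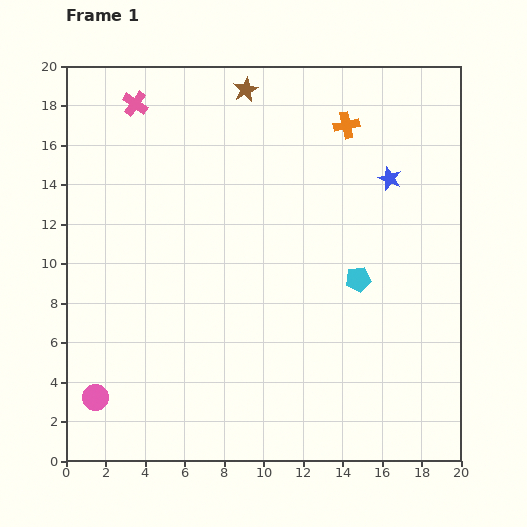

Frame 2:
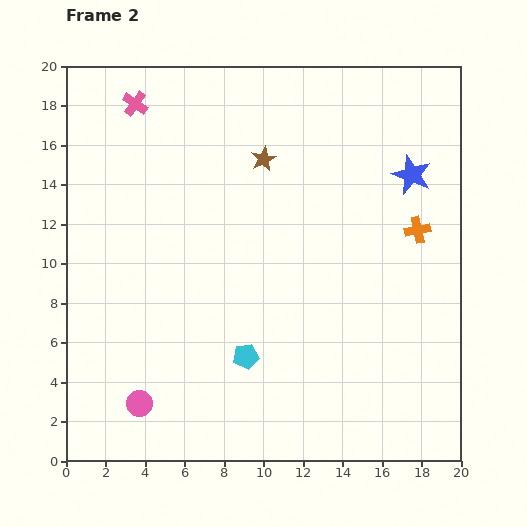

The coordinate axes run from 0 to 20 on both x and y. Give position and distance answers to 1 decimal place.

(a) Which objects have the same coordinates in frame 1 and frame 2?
the pink cross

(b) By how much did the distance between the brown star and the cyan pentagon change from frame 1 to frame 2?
-1.2

Distance in frame 1: 11.2. Distance in frame 2: 10.0.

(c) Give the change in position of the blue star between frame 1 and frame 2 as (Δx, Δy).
(1.1, 0.2)

The blue star was at (16.4, 14.3) in frame 1 and (17.5, 14.5) in frame 2.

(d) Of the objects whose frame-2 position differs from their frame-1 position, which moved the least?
the blue star

(moved 1.1)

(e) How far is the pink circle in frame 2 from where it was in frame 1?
2.2

The pink circle moved from (1.5, 3.2) to (3.7, 2.9), a distance of √(2.2² + 0.3²) ≈ 2.2.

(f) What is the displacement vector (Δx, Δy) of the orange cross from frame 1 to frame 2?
(3.6, -5.3)

The orange cross was at (14.2, 17.0) in frame 1 and (17.8, 11.7) in frame 2.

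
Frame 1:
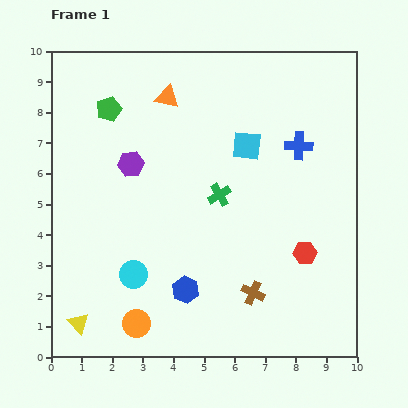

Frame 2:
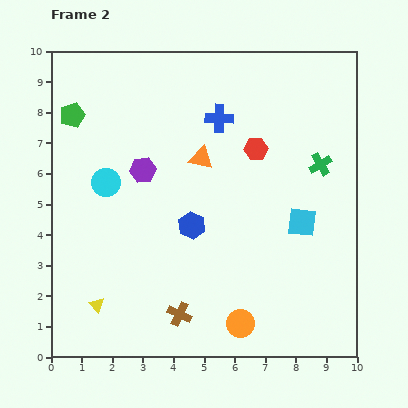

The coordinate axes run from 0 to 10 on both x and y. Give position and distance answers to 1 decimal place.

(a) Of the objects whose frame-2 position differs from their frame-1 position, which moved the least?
the purple hexagon

(moved 0.4)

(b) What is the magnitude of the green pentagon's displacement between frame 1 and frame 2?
1.2

The green pentagon moved from (1.9, 8.1) to (0.7, 7.9), a distance of √(1.2² + 0.2²) ≈ 1.2.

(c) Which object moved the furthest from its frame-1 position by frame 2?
the red hexagon

(moved 3.8; next 3.4)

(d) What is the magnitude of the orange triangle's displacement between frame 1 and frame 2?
2.3

The orange triangle moved from (3.8, 8.5) to (4.9, 6.5), a distance of √(1.1² + 2.0²) ≈ 2.3.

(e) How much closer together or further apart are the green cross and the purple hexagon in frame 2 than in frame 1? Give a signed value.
+2.7

Distance in frame 1: 3.1. Distance in frame 2: 5.8.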